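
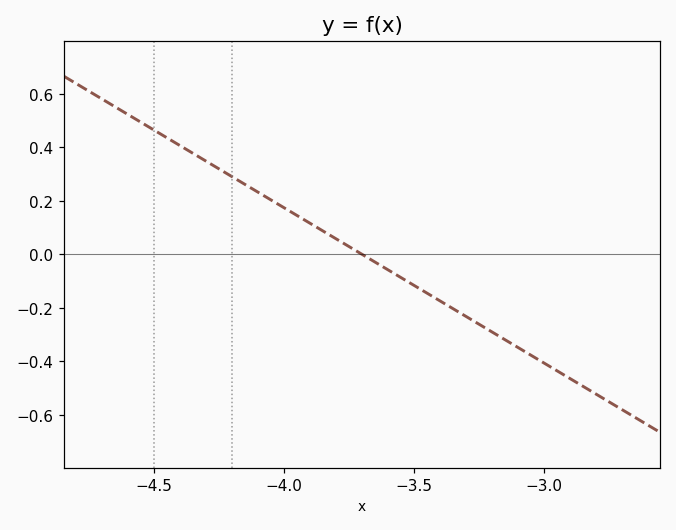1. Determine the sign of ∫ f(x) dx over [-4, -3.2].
negative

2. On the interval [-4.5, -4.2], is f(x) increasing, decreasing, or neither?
decreasing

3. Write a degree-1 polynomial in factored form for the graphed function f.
y = -0.58(x + 3.7)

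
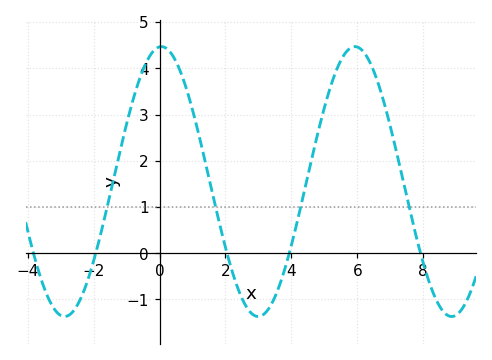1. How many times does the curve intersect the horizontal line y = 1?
4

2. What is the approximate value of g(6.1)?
4.42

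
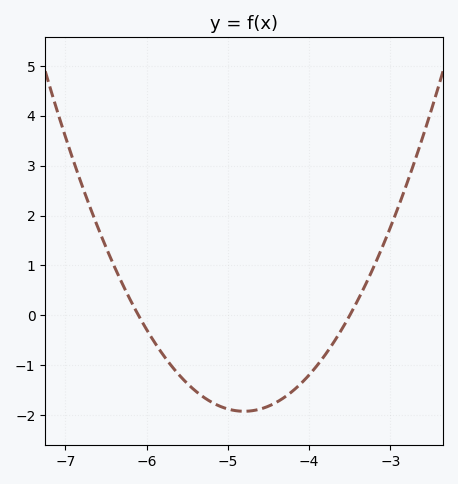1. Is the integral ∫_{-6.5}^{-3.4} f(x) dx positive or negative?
negative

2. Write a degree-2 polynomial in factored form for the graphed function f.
y = 1.14(x + 6.1)(x + 3.5)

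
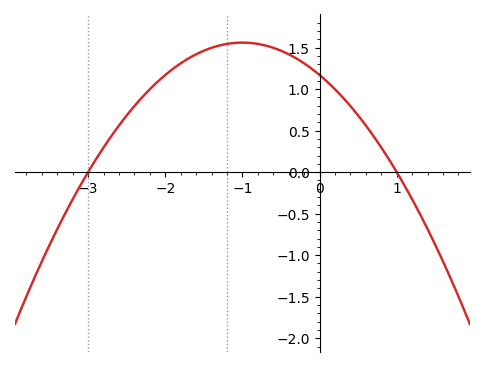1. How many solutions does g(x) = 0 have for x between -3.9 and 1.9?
2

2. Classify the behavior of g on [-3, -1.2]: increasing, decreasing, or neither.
increasing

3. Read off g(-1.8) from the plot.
1.3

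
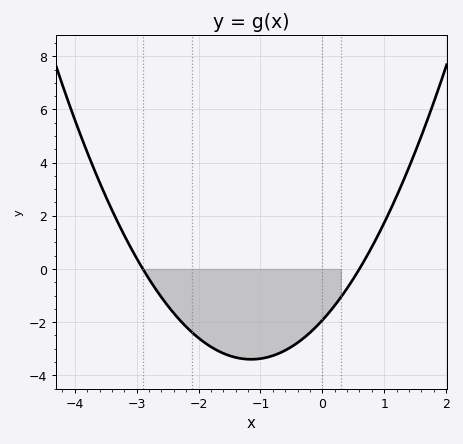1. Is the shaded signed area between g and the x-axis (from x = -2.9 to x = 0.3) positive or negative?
negative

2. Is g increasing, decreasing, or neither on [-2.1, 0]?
neither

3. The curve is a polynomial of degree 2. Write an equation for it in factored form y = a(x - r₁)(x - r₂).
y = 1.11(x + 2.9)(x - 0.6)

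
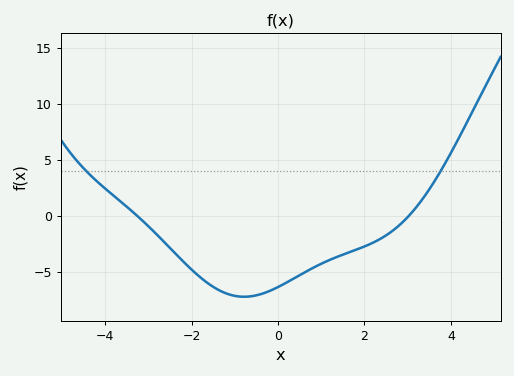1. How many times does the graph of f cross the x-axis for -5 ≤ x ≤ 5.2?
2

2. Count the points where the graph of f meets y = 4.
2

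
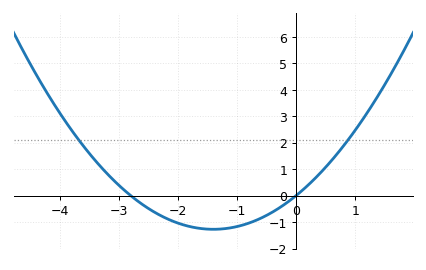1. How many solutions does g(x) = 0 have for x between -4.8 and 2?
2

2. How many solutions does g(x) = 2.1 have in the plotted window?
2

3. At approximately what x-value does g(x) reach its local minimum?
-1.4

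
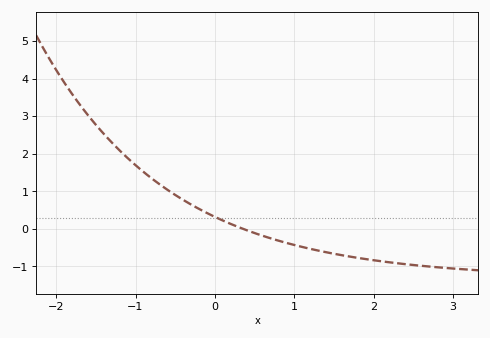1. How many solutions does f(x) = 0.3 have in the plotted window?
1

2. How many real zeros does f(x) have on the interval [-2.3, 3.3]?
1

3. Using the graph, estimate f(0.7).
-0.25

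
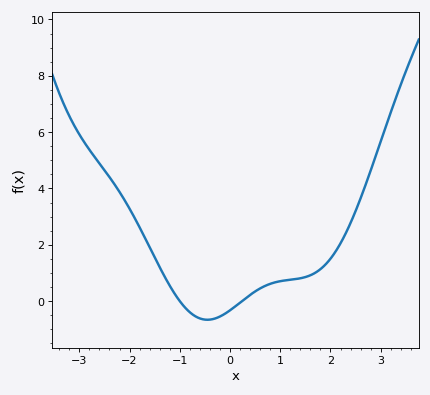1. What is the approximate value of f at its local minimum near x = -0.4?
-0.662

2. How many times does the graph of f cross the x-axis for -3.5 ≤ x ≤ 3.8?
2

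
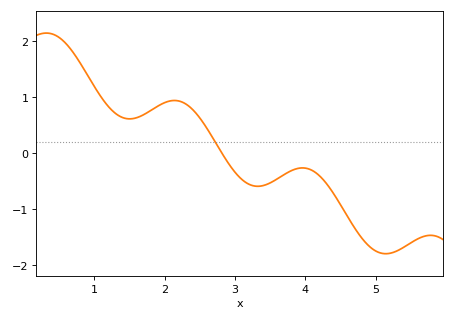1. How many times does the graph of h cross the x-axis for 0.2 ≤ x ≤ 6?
1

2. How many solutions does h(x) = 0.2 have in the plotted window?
1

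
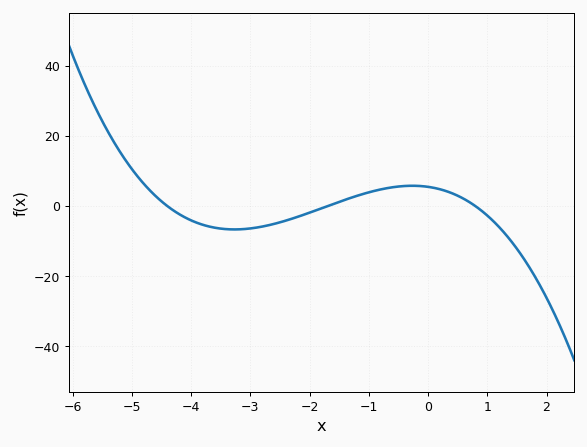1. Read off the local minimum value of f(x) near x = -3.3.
-6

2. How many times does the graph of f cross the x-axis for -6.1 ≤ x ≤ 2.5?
3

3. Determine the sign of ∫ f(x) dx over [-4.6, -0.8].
negative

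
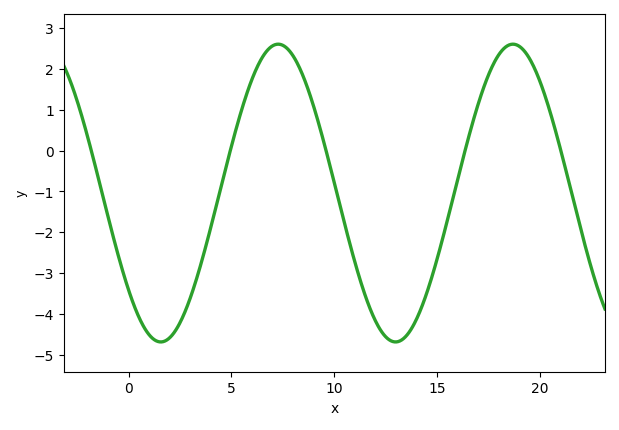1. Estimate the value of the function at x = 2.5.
-4.2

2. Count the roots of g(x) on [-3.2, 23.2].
5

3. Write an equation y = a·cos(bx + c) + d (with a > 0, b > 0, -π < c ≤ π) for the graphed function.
y = 3.64cos(0.55x + 2.3) - 1.04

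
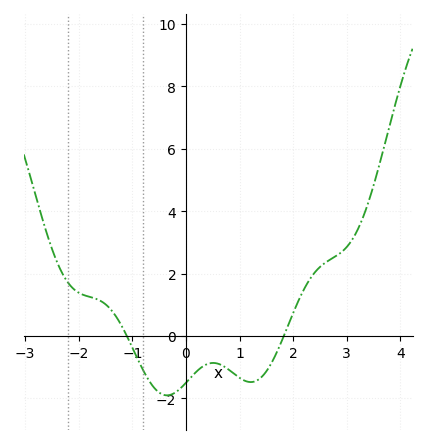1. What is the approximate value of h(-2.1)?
1.51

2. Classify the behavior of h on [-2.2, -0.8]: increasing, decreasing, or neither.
decreasing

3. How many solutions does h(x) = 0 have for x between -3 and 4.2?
2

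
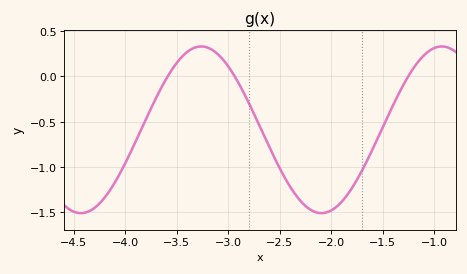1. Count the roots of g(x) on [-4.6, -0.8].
3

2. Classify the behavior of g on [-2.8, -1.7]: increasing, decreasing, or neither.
neither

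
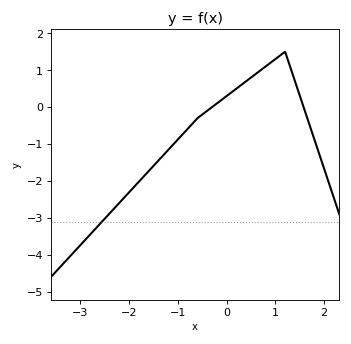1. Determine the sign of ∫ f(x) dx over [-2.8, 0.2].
negative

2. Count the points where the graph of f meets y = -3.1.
1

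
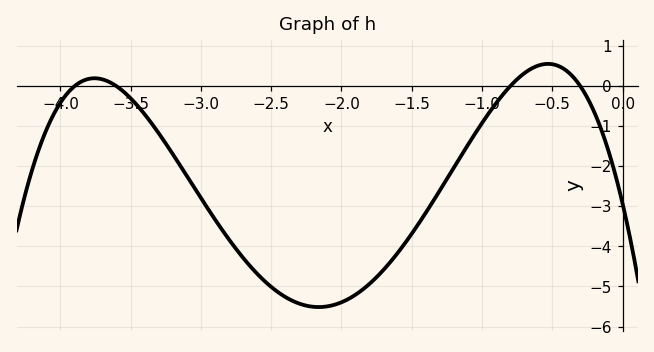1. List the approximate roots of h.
-3.9, -3.6, -0.8, -0.3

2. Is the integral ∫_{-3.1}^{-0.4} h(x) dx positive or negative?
negative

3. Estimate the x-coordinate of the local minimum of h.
-2.2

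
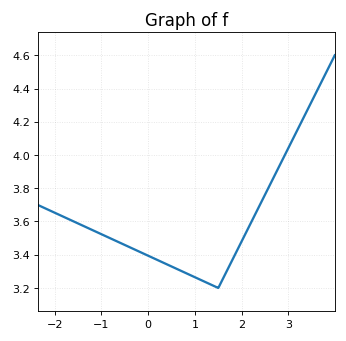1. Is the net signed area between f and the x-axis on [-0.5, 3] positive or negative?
positive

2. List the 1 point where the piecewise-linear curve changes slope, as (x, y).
(1.5, 3.2)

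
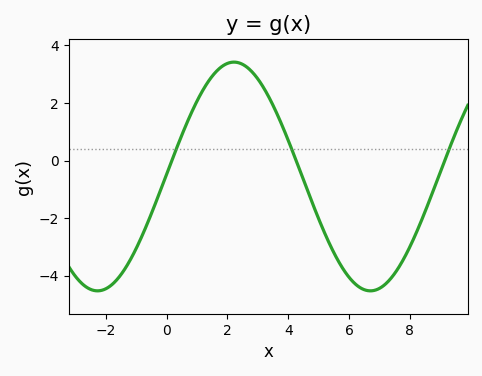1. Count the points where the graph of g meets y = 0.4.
3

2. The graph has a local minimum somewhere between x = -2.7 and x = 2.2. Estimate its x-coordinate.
-2.2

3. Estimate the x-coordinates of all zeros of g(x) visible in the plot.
0.2, 4.2, 9.2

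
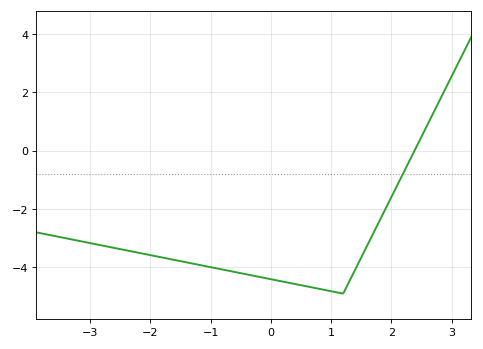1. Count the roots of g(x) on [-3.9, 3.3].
1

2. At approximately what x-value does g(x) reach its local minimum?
1.2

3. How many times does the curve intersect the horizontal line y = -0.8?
1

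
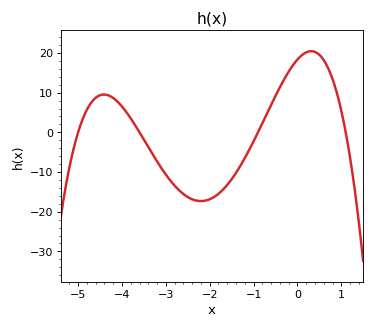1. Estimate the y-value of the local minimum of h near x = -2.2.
-17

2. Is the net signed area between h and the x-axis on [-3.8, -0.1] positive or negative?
negative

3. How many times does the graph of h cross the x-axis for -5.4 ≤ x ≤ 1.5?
4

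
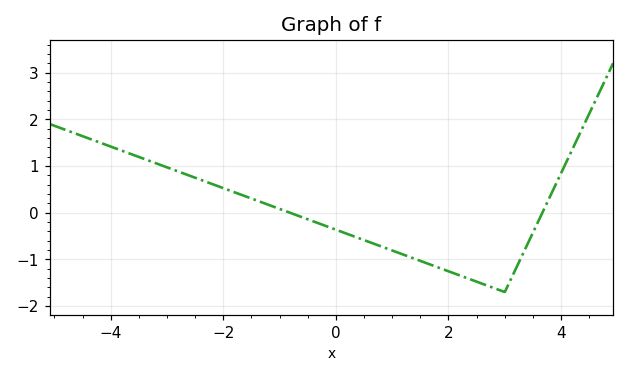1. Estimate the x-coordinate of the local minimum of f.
3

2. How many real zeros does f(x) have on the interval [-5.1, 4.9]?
2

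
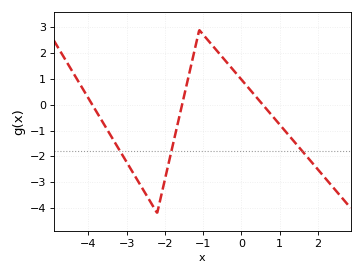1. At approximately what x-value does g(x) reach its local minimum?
-2.2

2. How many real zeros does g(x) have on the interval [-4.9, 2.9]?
3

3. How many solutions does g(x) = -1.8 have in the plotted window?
3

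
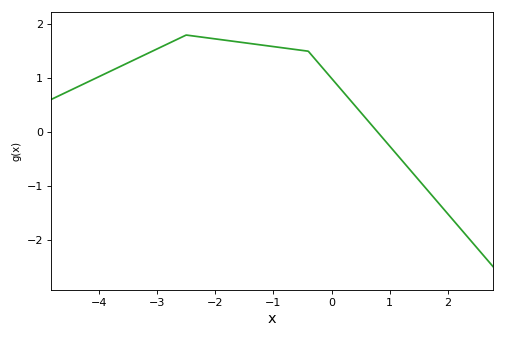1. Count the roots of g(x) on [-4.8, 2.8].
1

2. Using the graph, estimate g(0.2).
0.745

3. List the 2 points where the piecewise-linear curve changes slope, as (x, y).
(-2.5, 1.8); (-0.4, 1.5)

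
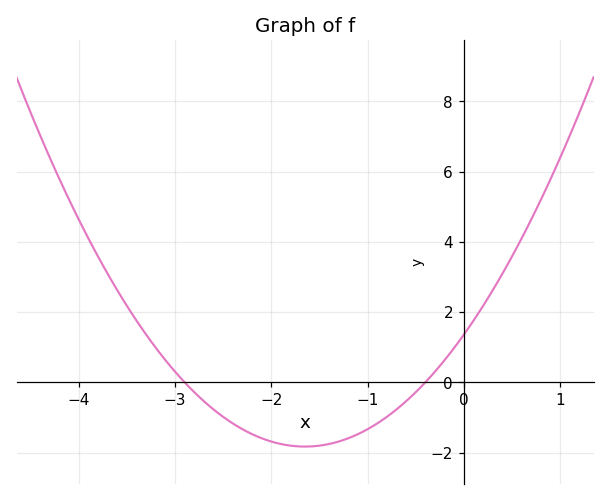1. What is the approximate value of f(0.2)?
2.18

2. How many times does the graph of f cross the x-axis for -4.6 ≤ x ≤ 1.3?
2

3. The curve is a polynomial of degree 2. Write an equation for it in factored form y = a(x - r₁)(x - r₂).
y = 1.17(x + 2.9)(x + 0.4)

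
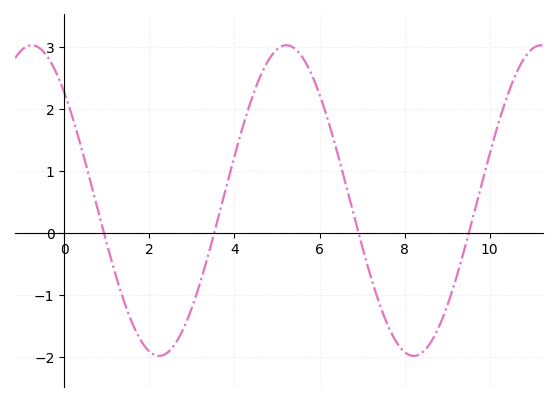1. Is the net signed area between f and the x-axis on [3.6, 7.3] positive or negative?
positive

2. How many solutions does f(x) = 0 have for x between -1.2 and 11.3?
4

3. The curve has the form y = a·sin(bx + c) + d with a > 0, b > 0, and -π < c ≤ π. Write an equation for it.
y = 2.51sin(1.05x + 2.37) + 0.52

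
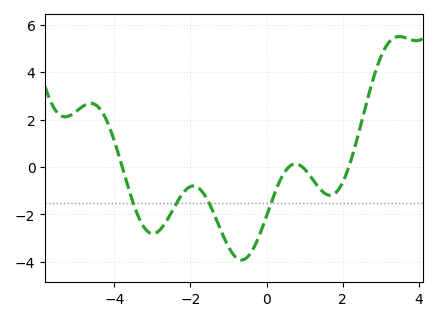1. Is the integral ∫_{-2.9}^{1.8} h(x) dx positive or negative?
negative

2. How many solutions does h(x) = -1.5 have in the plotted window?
4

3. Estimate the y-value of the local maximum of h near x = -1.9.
-0.802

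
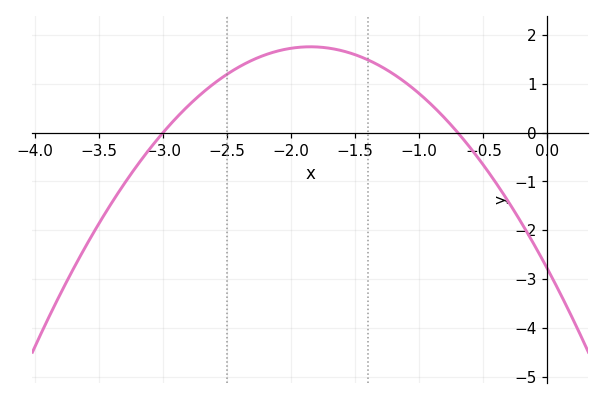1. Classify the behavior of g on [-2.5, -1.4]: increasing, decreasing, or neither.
neither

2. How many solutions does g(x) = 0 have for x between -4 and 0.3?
2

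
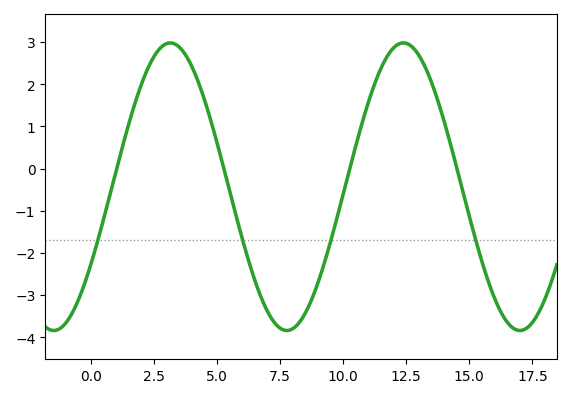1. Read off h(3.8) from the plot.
2.7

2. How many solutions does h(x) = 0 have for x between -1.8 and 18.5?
4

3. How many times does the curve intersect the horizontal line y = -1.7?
4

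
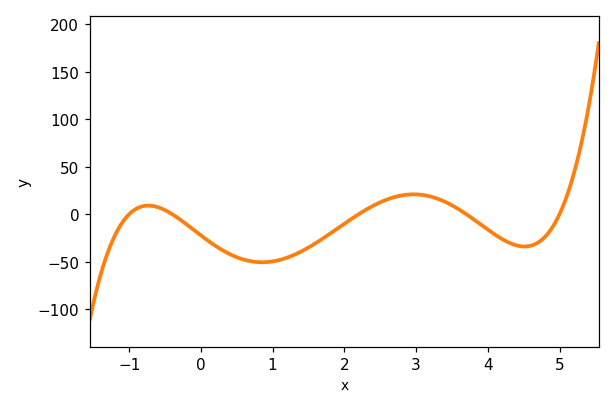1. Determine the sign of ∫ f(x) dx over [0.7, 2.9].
negative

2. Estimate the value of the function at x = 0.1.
-30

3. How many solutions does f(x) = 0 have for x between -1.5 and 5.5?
5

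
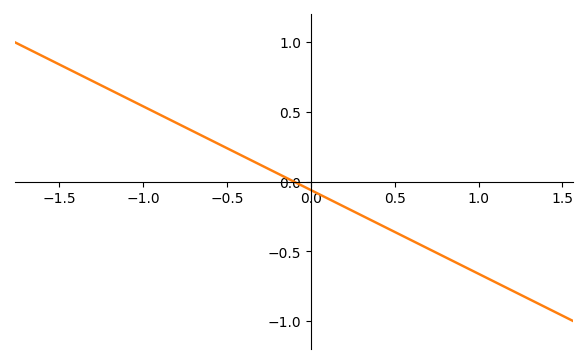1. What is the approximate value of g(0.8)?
-0.55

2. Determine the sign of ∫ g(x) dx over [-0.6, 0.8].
negative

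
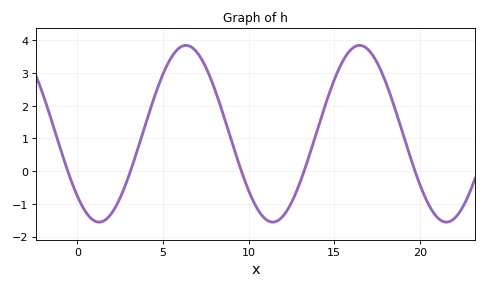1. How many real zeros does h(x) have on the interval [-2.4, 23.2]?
5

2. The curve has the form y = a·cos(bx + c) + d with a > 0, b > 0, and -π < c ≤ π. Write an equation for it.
y = 2.7cos(0.62x + 2.35) + 1.14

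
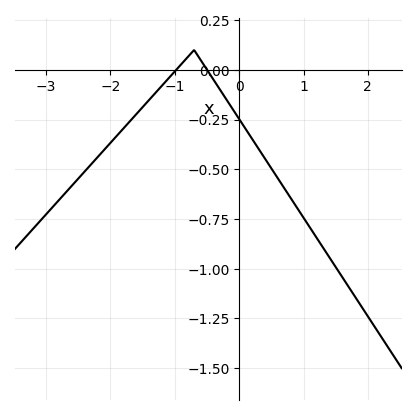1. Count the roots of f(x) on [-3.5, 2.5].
2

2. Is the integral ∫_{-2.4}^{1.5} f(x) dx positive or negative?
negative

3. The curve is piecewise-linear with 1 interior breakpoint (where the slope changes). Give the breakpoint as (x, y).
(-0.7, 0.1)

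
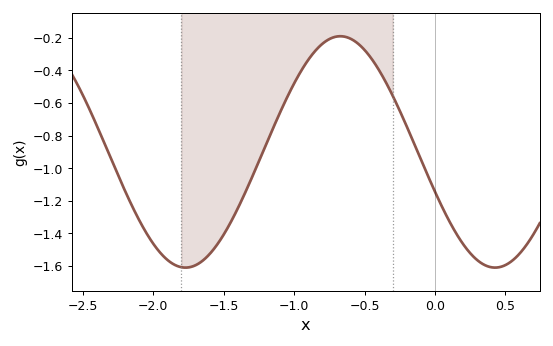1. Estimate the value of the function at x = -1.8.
-1.61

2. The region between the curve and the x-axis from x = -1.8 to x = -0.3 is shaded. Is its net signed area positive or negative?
negative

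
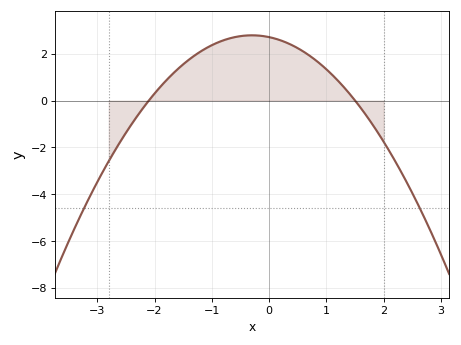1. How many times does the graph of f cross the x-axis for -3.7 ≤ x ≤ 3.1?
2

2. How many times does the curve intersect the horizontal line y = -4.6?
2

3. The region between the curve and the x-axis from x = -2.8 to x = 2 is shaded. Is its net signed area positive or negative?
positive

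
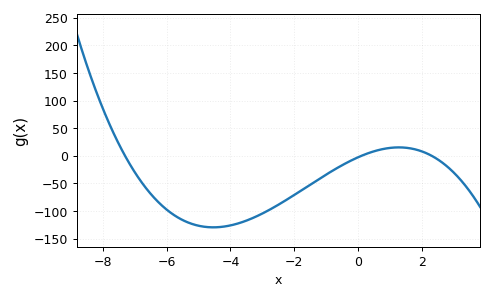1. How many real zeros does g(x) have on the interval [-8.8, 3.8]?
3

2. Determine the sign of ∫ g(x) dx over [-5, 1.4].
negative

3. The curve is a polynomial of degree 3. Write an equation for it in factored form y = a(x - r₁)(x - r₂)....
y = -1.48(x + 7.3)(x - 0.1)(x - 2.3)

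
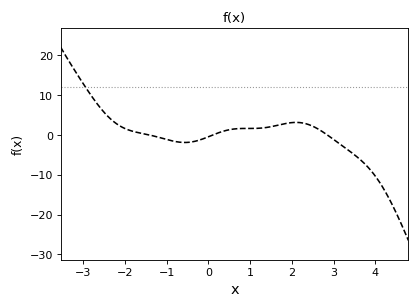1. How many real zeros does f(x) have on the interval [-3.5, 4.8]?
3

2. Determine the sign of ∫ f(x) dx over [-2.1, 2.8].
positive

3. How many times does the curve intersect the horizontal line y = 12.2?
1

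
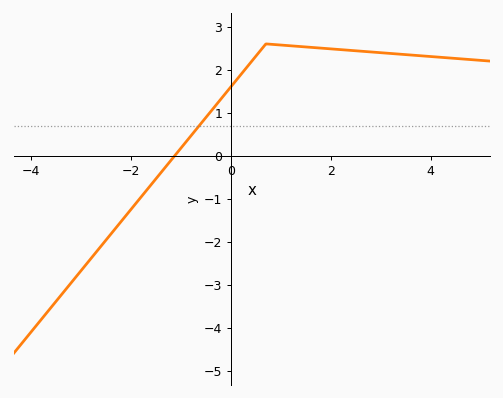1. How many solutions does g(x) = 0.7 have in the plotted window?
1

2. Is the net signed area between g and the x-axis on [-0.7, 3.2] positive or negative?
positive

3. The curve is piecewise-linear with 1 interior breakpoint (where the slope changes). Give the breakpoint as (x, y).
(0.7, 2.6)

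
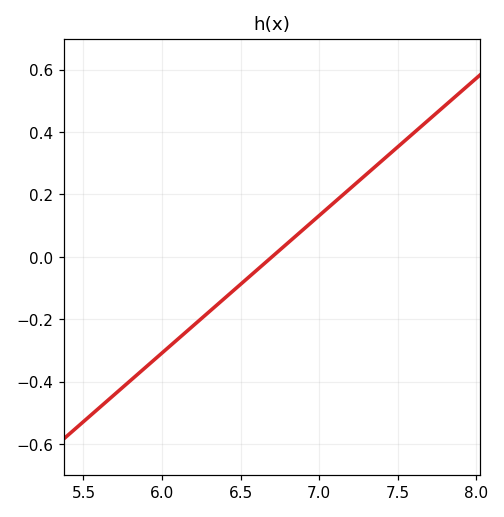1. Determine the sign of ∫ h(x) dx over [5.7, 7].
negative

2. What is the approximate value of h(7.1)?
0.18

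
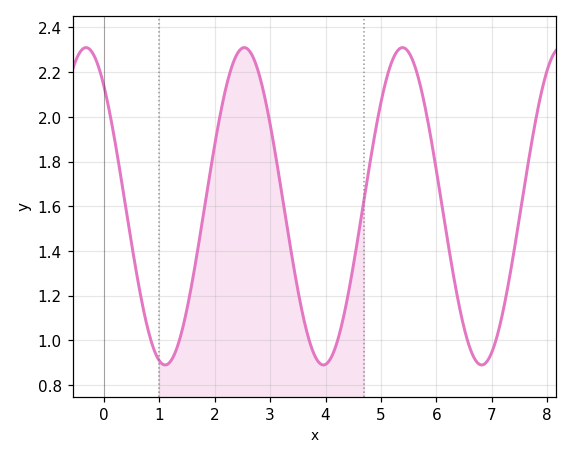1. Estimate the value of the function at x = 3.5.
1.23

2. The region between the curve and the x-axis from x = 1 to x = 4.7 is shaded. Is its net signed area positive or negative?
positive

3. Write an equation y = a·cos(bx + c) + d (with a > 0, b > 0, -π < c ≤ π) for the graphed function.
y = 0.71cos(2.2x + 0.71) + 1.6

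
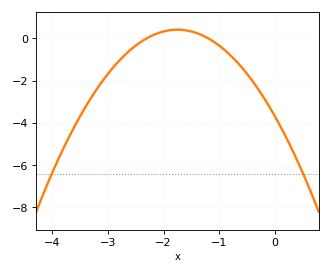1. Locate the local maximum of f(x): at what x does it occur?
-1.75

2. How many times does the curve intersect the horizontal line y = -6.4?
2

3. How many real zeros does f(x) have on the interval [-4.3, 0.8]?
2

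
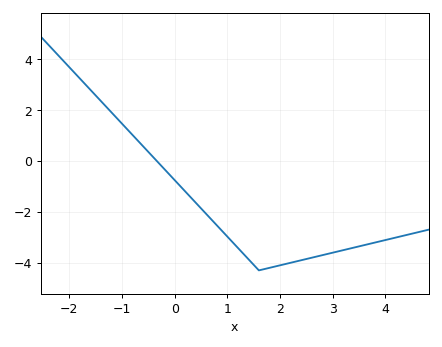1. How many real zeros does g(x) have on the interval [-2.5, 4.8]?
1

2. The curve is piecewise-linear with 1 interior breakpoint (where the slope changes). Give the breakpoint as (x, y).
(1.6, -4.3)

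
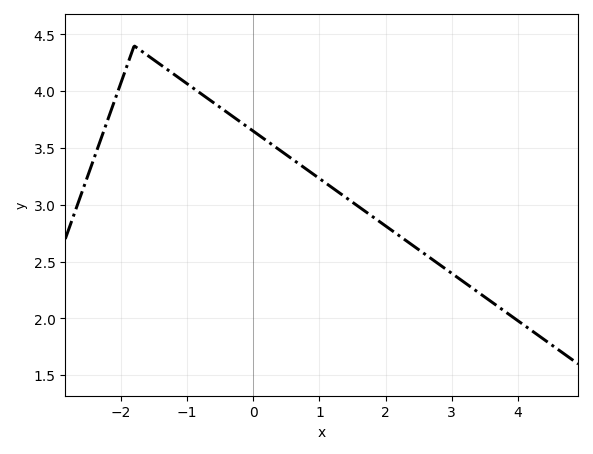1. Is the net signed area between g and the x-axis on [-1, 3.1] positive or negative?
positive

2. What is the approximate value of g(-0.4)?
3.82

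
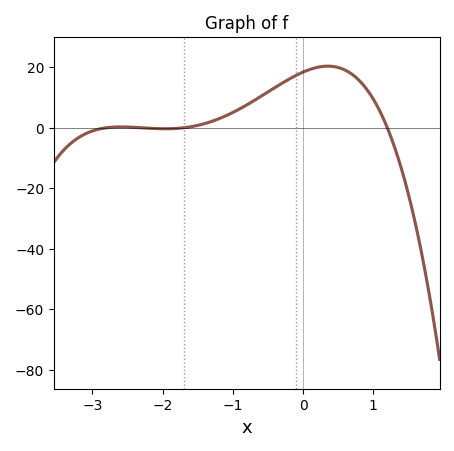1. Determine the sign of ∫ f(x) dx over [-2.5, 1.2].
positive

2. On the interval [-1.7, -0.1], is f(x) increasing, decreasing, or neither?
increasing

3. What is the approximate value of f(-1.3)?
2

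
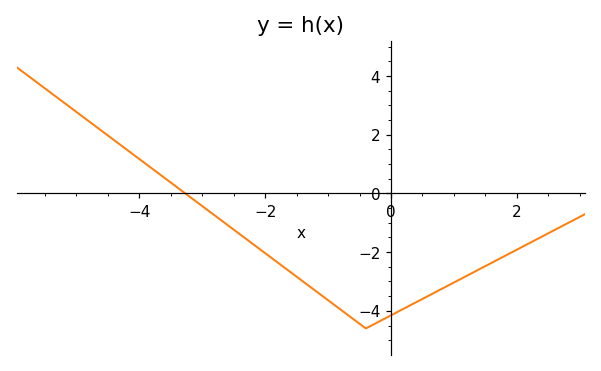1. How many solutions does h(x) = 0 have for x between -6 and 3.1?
1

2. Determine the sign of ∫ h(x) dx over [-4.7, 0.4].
negative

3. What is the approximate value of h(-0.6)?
-4.2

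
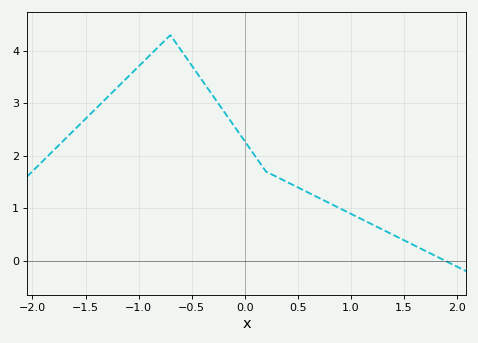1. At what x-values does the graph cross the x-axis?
1.89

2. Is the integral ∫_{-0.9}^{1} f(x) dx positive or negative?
positive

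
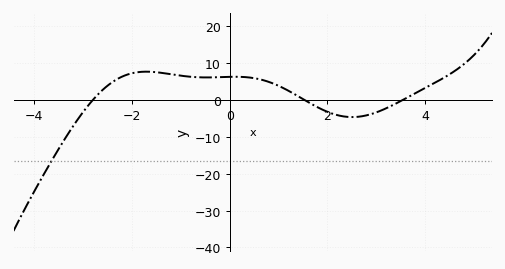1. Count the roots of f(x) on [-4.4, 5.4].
3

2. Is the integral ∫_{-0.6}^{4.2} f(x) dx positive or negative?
positive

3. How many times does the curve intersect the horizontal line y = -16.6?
1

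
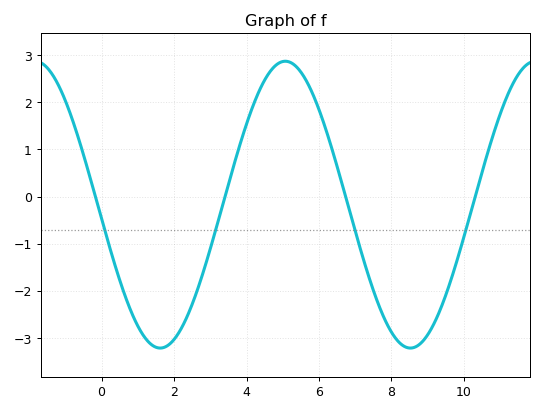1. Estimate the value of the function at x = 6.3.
1.15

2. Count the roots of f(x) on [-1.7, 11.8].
4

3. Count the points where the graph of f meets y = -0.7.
4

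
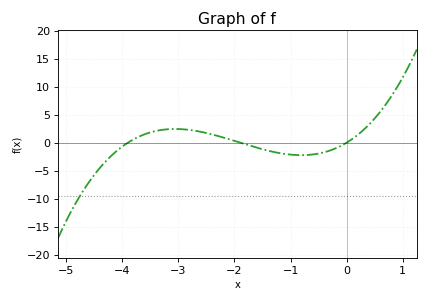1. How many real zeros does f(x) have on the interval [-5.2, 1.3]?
3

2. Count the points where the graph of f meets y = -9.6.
1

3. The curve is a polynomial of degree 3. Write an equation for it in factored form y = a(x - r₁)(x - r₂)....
y = 0.82(x + 3.9)(x + 1.9)(x - 0)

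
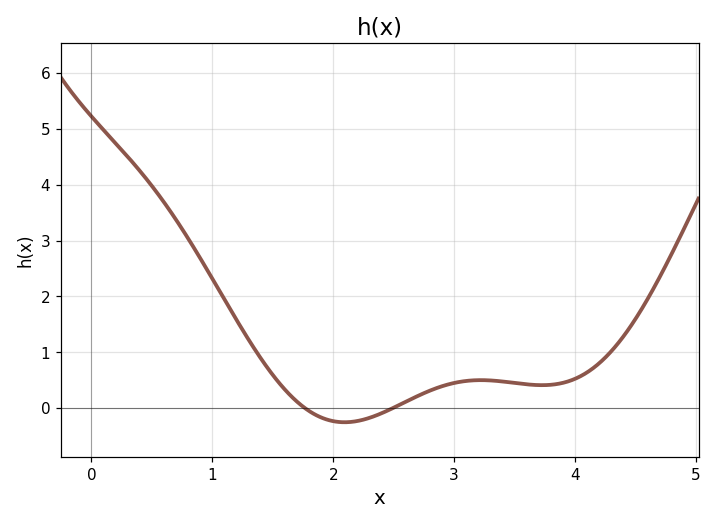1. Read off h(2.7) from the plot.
0.2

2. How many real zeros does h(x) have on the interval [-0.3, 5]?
2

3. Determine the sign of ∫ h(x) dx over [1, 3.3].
positive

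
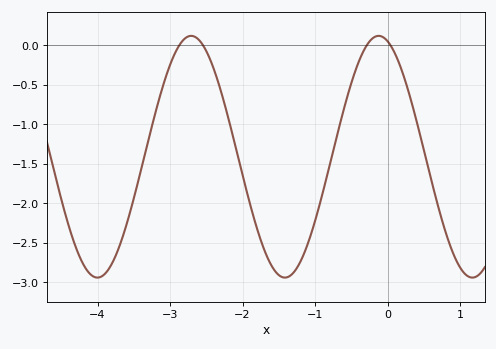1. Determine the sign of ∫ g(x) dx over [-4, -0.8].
negative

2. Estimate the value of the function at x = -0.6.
-0.797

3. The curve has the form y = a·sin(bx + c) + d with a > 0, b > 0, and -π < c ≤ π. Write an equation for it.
y = 1.53sin(2.43x + 1.87) - 1.41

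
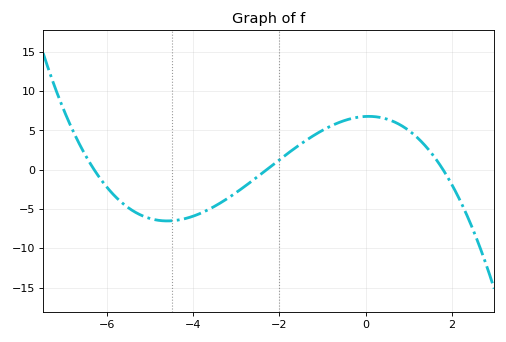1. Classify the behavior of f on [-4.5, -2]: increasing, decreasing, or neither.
increasing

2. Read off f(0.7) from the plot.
6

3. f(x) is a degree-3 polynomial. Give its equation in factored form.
y = -0.26(x + 6.3)(x + 2.3)(x - 1.8)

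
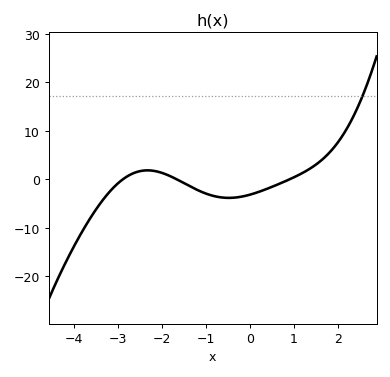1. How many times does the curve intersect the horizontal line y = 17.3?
1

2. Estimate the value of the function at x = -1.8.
0.624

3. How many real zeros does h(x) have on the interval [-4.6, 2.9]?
3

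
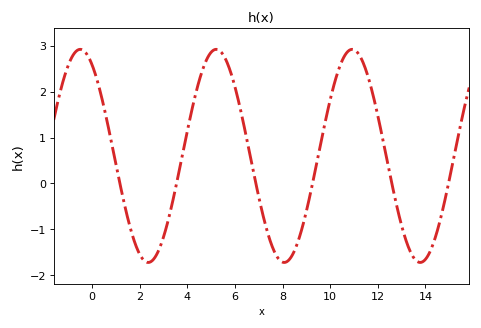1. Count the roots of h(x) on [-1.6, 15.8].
6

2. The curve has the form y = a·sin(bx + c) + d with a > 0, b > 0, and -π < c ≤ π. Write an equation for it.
y = 2.32sin(1.1x + 2.1) + 0.6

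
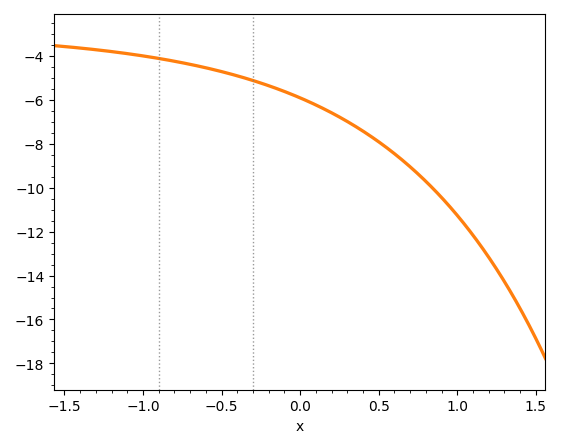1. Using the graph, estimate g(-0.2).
-5.36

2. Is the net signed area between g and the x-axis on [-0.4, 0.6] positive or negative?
negative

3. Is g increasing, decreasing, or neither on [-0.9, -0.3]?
decreasing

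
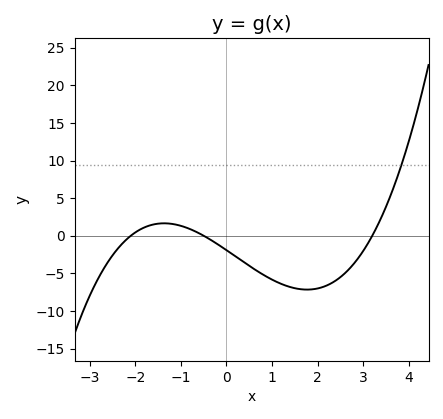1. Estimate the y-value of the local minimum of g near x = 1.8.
-7.16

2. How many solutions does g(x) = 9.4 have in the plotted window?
1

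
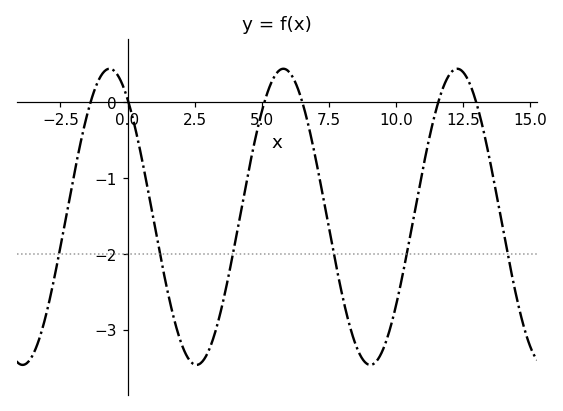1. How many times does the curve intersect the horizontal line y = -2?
6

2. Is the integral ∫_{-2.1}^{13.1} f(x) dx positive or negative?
negative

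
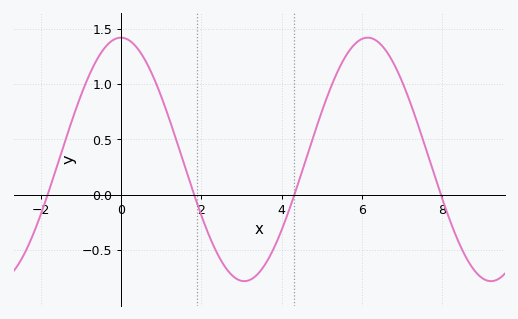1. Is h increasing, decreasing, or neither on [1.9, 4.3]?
neither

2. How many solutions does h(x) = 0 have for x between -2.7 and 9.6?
4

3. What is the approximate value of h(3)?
-0.777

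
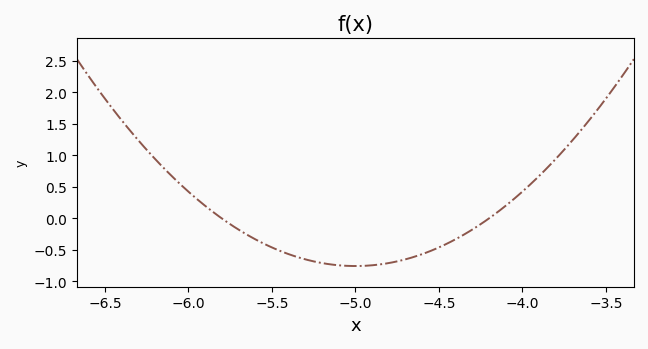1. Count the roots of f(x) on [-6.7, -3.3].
2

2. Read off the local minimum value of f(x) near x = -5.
-0.75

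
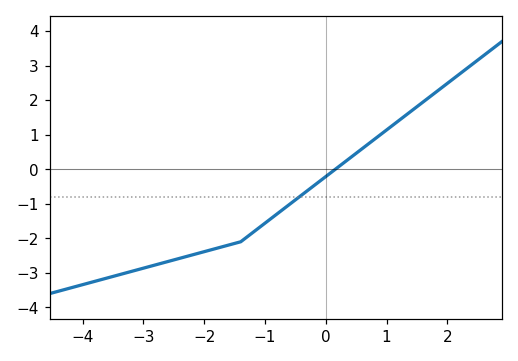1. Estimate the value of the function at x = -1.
-1.56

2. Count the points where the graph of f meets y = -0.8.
1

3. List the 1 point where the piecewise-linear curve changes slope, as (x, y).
(-1.4, -2.1)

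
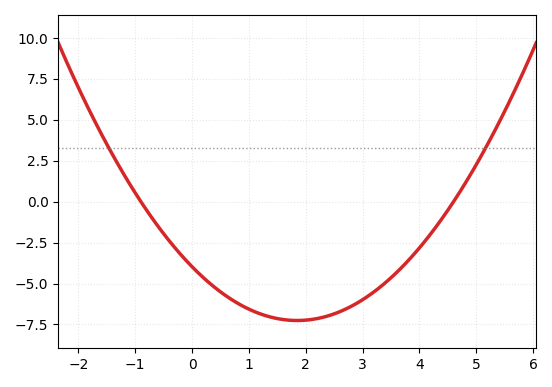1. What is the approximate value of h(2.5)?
-6.8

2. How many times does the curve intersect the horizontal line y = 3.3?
2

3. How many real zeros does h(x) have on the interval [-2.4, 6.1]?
2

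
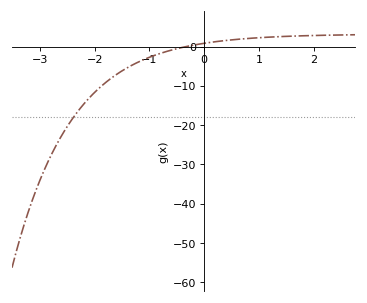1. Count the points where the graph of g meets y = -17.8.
1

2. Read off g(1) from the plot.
2.27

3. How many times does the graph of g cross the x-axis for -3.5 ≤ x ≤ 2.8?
1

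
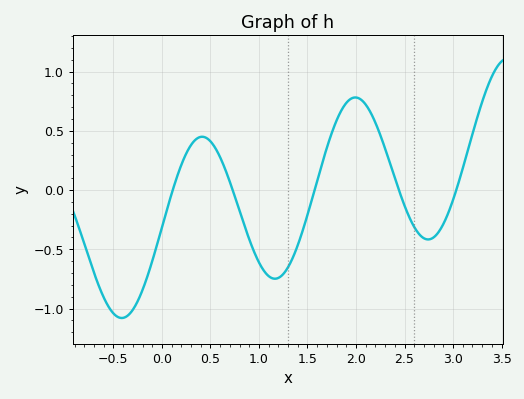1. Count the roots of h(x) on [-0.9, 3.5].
5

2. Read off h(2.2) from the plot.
0.569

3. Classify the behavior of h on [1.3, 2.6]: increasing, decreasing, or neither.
neither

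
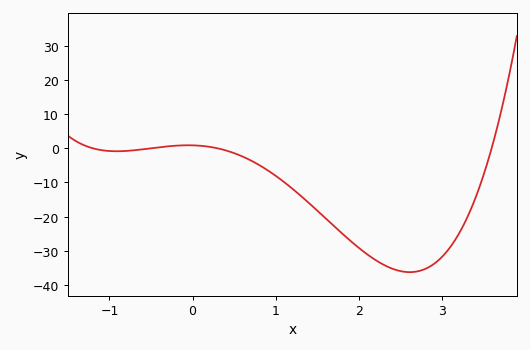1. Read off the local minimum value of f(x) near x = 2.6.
-36.3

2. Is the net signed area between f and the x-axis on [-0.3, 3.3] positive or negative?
negative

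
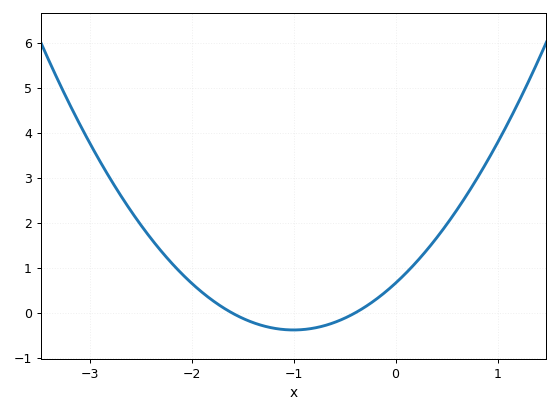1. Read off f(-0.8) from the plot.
-0.3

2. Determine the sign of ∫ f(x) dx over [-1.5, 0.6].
positive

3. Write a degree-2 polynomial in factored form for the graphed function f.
y = 1.04(x + 1.6)(x + 0.4)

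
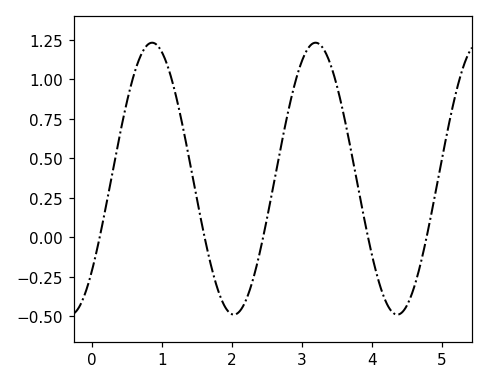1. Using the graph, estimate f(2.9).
0.98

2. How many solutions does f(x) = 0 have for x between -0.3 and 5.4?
5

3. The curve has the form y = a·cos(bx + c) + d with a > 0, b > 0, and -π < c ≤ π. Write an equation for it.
y = 0.86cos(2.7x - 2.3) + 0.37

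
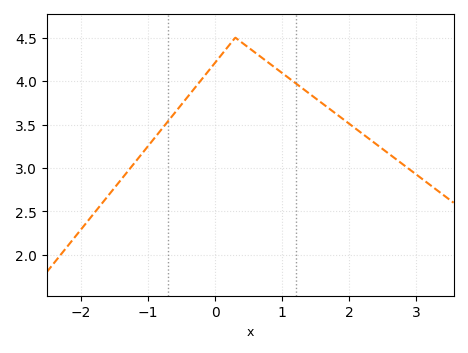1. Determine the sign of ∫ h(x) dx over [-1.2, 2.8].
positive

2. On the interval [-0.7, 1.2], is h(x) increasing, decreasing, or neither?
neither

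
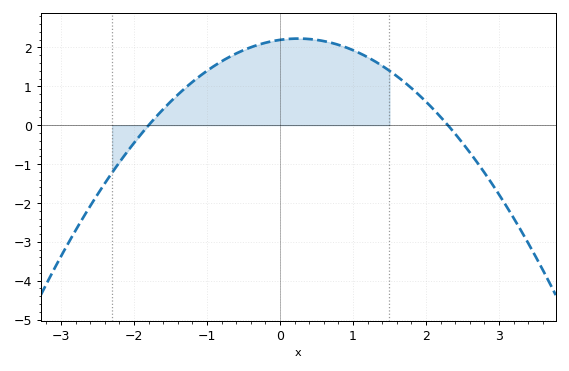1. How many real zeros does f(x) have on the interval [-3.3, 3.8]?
2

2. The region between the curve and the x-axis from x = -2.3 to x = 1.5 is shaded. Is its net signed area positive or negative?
positive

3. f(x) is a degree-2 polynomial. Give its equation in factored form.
y = -0.53(x + 1.8)(x - 2.3)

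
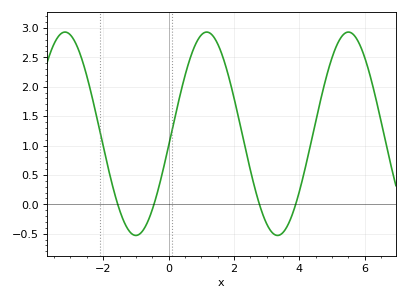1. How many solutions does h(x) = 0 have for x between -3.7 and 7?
4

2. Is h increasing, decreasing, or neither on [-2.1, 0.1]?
neither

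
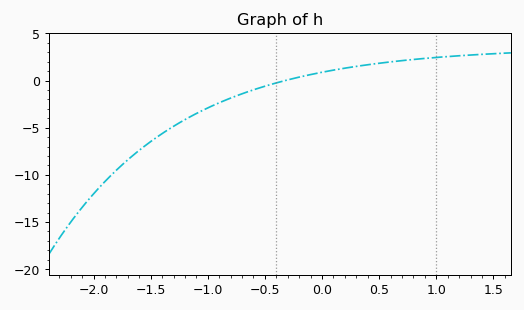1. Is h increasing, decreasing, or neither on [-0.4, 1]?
increasing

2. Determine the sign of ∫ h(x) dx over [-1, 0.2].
negative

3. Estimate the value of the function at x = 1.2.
2.63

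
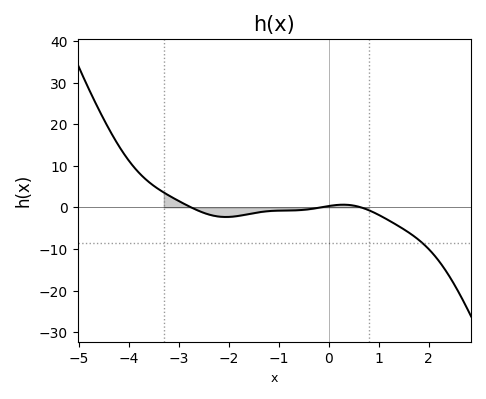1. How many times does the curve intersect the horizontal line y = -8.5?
1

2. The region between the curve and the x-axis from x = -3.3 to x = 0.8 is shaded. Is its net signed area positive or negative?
negative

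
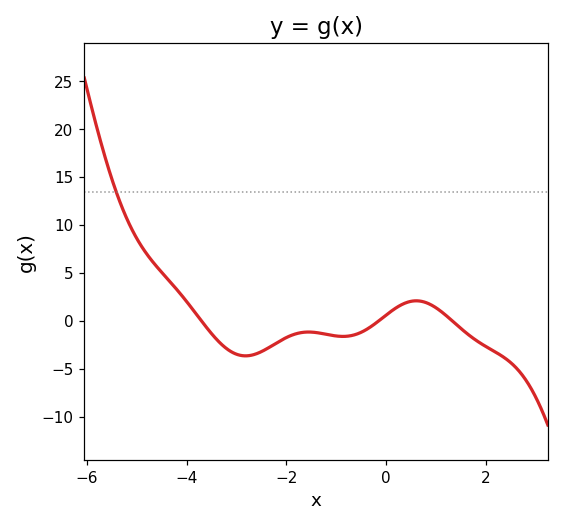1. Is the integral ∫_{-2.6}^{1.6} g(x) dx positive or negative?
negative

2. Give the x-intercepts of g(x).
-3.7, -0.145, 1.33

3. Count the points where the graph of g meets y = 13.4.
1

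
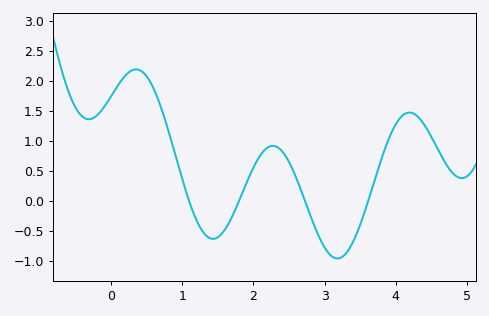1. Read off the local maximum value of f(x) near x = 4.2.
1.47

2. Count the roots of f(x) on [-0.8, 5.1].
4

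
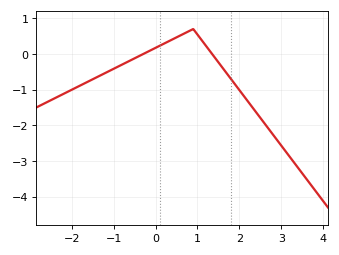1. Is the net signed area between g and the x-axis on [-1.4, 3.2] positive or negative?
negative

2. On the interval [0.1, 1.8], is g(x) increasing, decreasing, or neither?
neither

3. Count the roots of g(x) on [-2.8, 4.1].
2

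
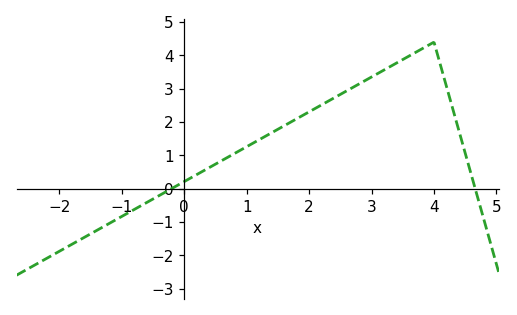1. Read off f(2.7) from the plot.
3.04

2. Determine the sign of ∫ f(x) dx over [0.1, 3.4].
positive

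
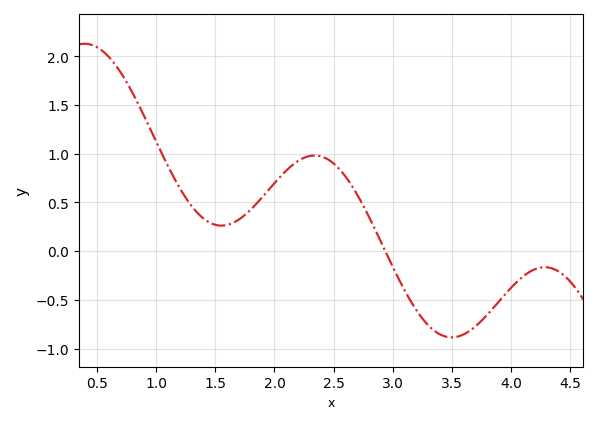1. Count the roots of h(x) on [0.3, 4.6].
1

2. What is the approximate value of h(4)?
-0.4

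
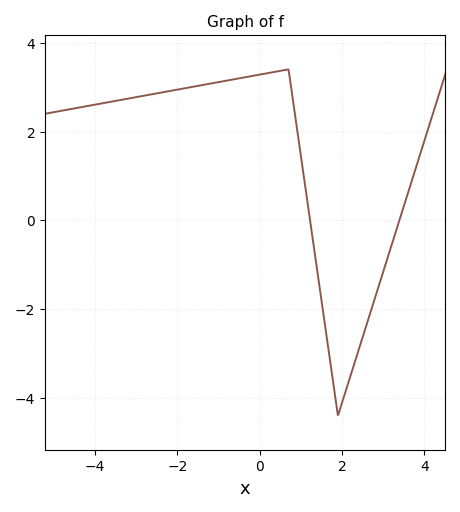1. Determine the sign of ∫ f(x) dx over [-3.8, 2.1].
positive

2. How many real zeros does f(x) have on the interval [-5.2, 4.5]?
2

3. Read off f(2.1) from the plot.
-3.81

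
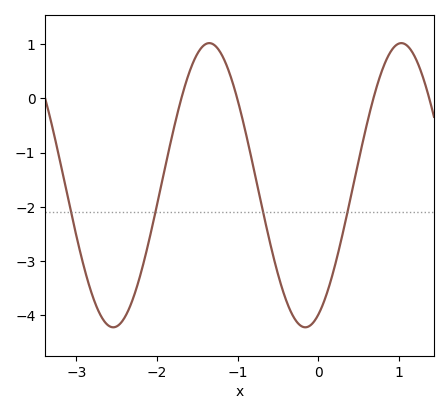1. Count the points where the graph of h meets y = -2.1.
4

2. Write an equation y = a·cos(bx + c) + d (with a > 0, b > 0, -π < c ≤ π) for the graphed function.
y = 2.62cos(2.6x - 2.7) - 1.6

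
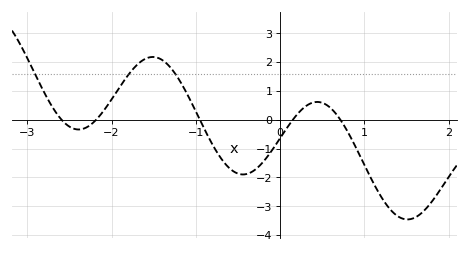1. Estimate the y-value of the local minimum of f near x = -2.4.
-0.3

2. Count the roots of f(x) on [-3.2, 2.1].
5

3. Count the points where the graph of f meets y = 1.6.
3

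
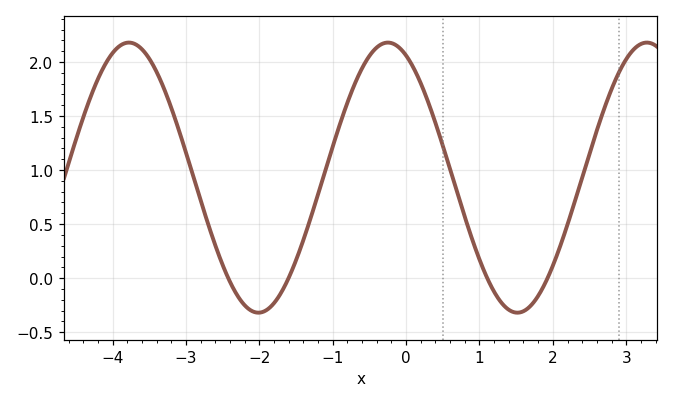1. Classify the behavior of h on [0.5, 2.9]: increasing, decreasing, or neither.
neither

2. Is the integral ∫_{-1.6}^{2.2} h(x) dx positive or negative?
positive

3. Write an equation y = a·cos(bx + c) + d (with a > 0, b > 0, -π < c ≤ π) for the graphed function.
y = 1.25cos(1.78x + 0.442) + 0.93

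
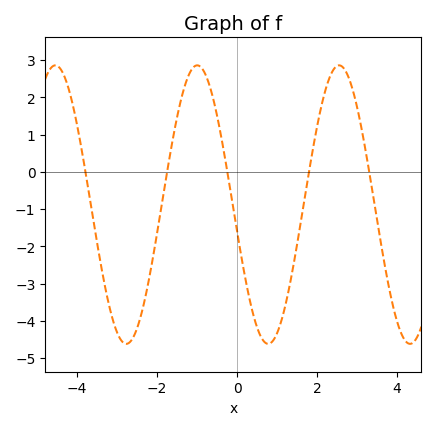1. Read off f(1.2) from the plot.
-3.6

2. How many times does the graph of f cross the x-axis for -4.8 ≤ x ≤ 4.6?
5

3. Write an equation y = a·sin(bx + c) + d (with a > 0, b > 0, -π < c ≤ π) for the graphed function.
y = 3.74sin(1.8x - 3) - 0.88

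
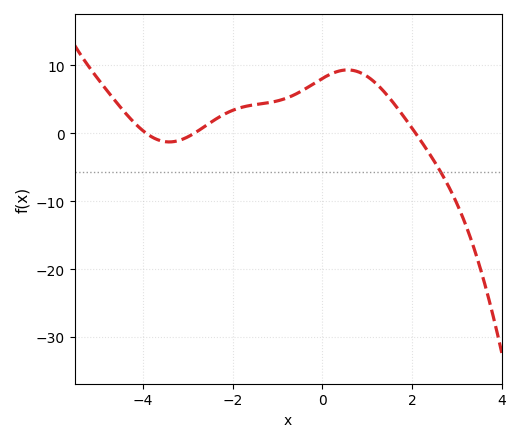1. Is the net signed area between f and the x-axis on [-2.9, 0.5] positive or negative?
positive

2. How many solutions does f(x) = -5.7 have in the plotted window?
1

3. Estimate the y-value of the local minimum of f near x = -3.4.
-1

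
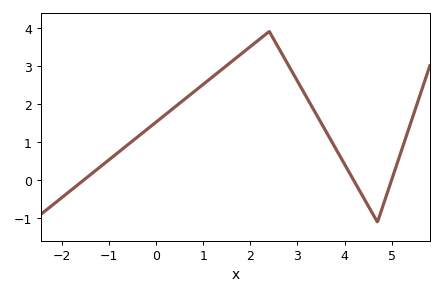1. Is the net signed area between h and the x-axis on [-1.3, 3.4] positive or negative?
positive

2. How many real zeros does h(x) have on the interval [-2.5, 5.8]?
3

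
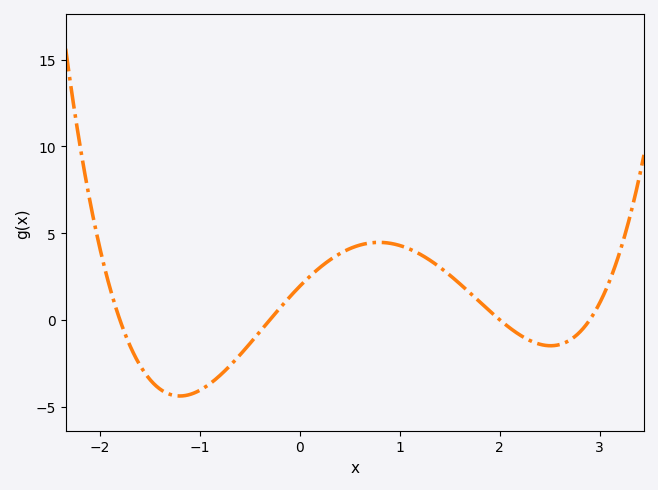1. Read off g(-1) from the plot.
-4.06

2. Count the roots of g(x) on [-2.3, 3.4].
4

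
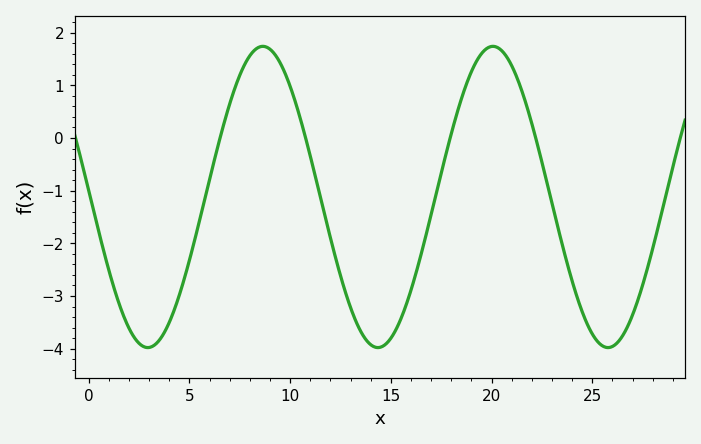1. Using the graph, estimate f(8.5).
1.7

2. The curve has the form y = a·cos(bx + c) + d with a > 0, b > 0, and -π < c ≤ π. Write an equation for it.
y = 2.86cos(0.55x + 1.5) - 1.12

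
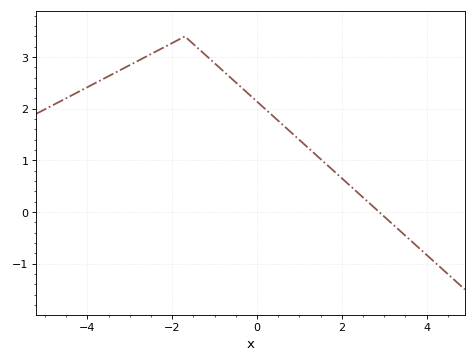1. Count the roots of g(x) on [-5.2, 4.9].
1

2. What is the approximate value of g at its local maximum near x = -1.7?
3.4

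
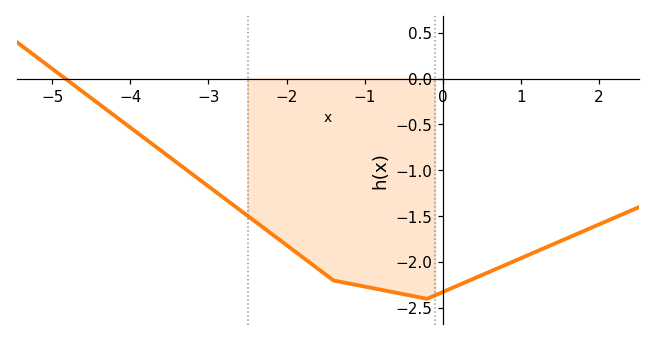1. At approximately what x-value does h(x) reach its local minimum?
-0.2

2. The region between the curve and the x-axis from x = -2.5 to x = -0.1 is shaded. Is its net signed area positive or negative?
negative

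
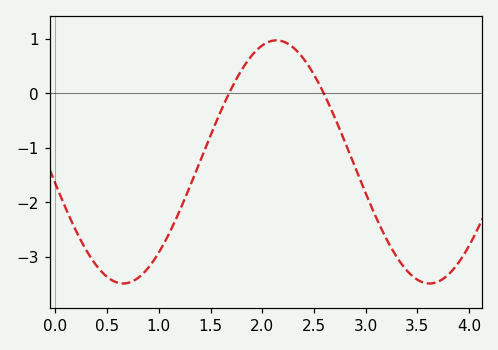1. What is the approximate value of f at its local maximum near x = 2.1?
1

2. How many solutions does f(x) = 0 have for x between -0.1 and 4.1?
2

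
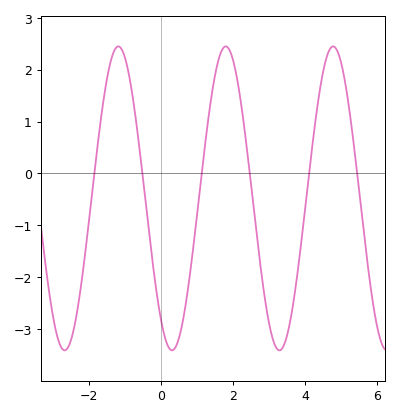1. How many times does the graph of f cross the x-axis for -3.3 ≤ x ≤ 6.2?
6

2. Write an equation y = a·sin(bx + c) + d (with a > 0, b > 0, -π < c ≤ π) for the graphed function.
y = 2.93sin(2.1x - 2.2) - 0.48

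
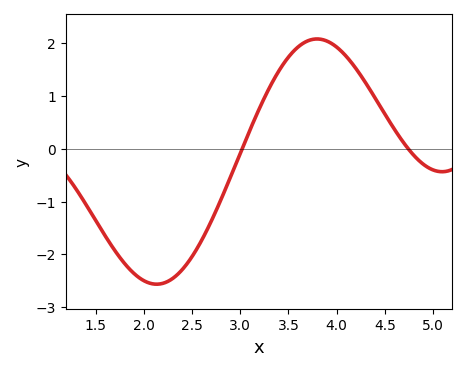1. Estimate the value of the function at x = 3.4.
1.5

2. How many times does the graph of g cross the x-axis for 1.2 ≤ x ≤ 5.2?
2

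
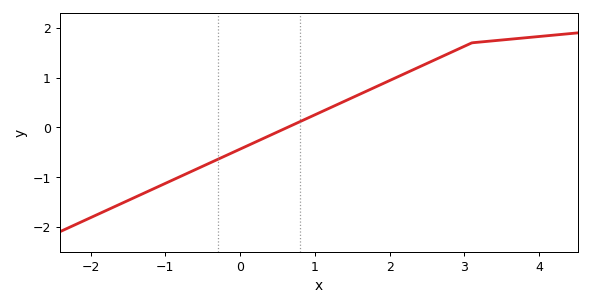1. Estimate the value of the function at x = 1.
0.253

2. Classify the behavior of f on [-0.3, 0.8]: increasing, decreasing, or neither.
increasing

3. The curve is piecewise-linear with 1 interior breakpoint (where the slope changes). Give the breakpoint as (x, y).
(3.1, 1.7)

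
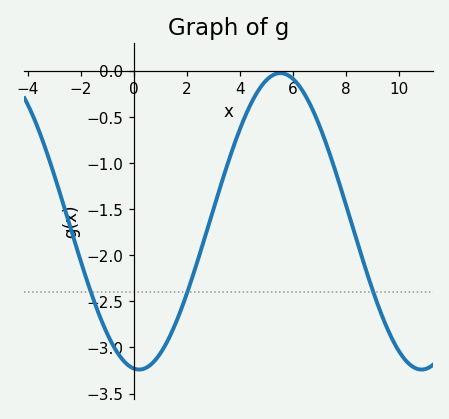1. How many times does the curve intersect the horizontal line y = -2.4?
3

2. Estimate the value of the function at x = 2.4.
-2.07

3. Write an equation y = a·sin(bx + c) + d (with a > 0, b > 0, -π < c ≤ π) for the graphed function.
y = 1.61sin(0.59x - 1.69) - 1.63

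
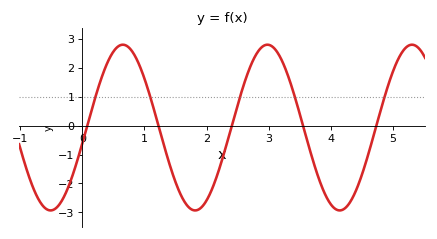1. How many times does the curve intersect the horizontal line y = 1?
5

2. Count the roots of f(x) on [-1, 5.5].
5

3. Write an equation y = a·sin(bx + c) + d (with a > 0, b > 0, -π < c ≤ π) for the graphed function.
y = 2.86sin(2.7x - 0.19) - 0.07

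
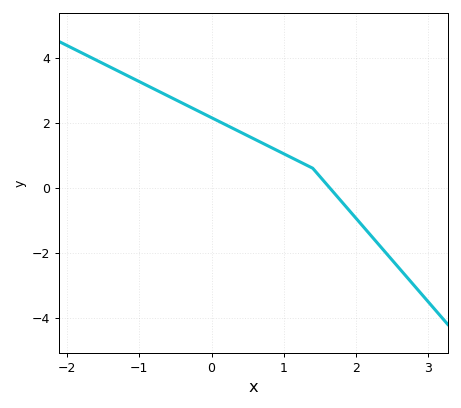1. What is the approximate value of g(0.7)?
1.4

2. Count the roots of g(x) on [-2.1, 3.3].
1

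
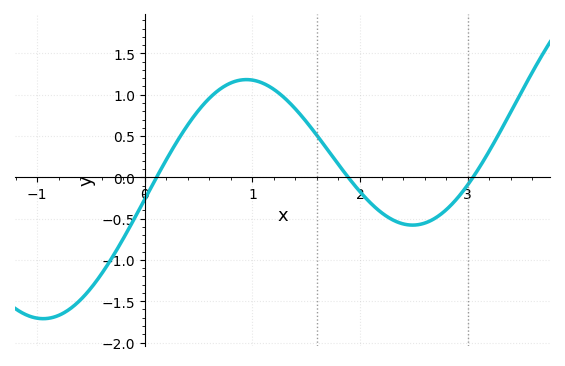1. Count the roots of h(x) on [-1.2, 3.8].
3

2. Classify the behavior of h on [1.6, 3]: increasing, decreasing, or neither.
neither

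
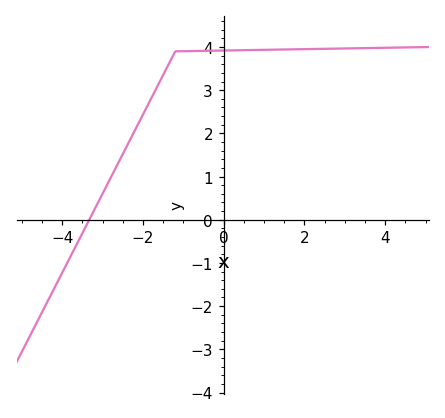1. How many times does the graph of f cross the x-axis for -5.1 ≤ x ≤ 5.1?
1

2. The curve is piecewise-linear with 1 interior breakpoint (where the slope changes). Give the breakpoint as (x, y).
(-1.2, 3.9)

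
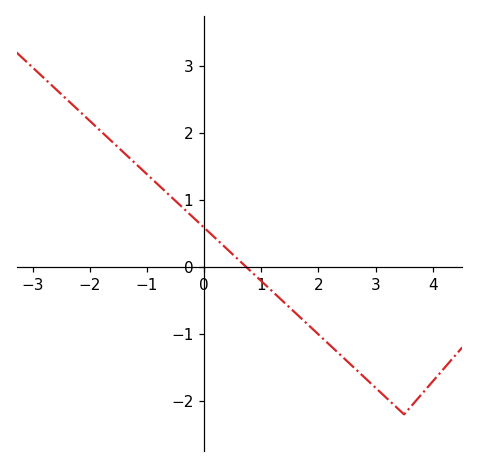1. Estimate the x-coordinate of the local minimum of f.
3.5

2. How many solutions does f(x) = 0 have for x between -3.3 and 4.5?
1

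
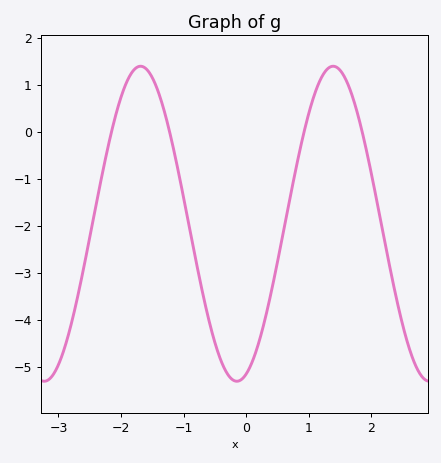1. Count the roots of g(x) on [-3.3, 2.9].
4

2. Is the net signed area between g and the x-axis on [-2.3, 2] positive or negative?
negative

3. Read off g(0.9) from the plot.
-0.2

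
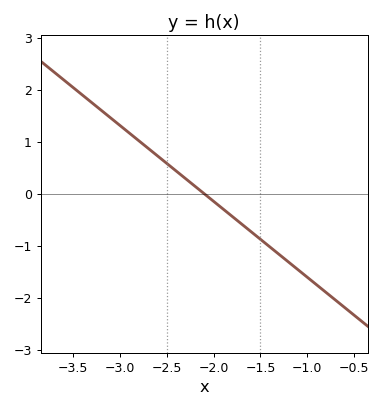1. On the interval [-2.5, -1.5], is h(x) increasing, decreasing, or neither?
decreasing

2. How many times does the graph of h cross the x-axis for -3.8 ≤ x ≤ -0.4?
1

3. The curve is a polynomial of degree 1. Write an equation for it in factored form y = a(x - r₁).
y = -1.46(x + 2.1)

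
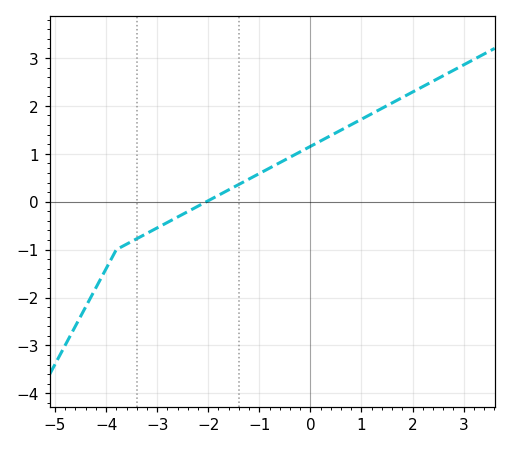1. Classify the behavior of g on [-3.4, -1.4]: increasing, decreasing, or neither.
increasing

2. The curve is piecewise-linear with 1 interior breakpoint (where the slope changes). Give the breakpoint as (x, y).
(-3.8, -1)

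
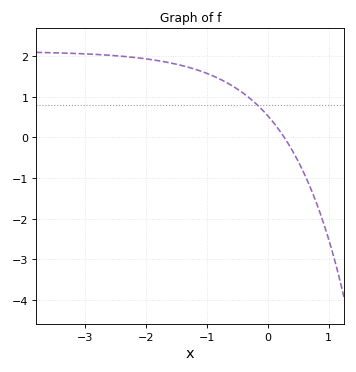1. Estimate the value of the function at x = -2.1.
1.95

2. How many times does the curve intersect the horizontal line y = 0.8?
1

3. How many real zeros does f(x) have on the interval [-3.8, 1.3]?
1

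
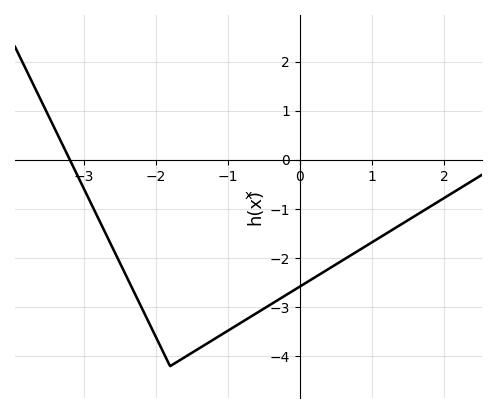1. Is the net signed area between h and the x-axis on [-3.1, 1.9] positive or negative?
negative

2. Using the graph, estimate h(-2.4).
-2.39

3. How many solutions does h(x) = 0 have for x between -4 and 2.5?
1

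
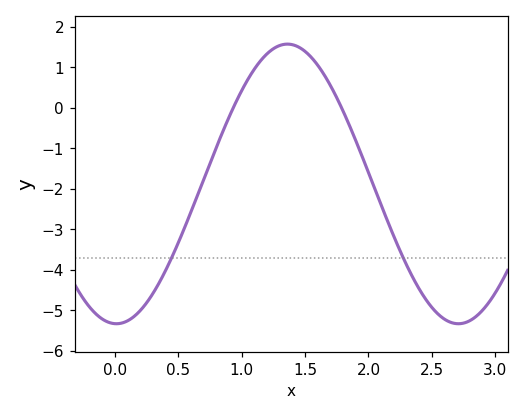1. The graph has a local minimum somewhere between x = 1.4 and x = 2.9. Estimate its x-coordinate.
2.71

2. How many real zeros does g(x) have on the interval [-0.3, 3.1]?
2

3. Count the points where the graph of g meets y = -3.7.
2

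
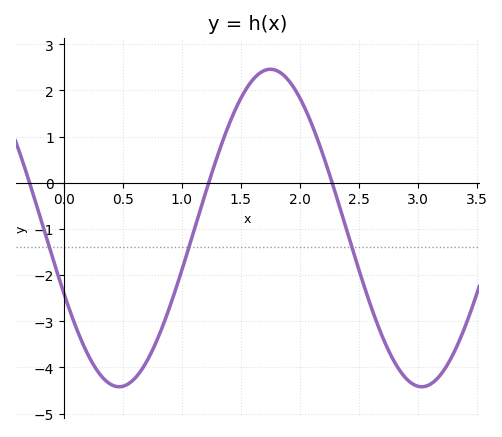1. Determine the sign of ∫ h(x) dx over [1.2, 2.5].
positive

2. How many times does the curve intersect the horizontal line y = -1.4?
3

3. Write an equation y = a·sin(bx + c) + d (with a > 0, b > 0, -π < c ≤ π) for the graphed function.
y = 3.44sin(2.45x - 2.72) - 0.98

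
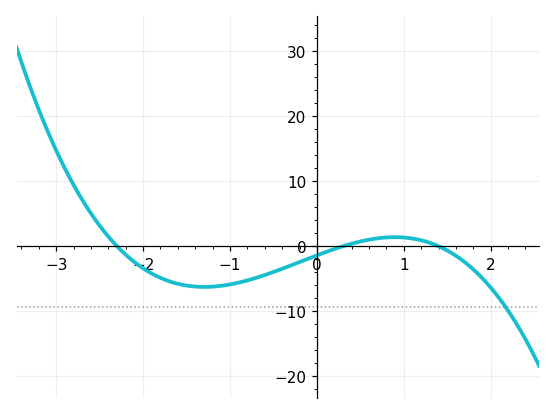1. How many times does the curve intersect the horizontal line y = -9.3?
1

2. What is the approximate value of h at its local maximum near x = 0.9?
1.39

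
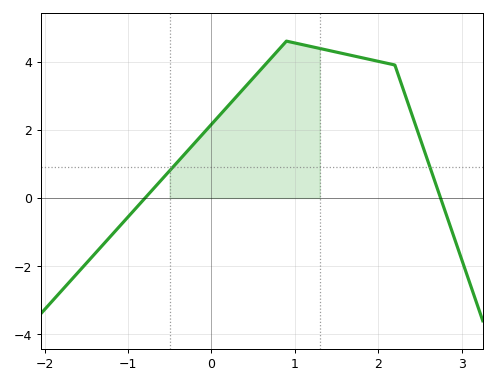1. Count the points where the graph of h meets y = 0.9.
2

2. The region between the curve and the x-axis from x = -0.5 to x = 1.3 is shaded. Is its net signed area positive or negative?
positive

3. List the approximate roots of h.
-0.794, 2.75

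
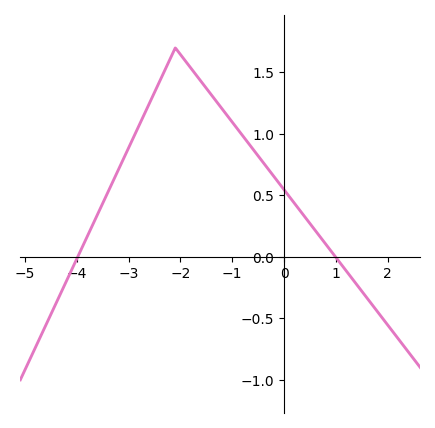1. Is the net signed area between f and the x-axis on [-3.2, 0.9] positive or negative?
positive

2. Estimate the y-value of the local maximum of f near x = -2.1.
1.7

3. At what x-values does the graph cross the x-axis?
-3.99, 0.994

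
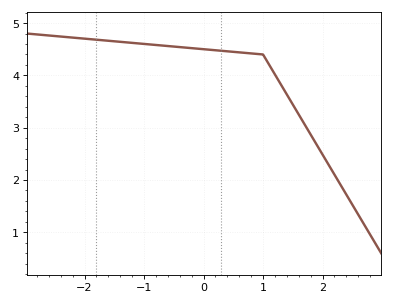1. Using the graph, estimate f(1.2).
4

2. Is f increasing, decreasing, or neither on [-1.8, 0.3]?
decreasing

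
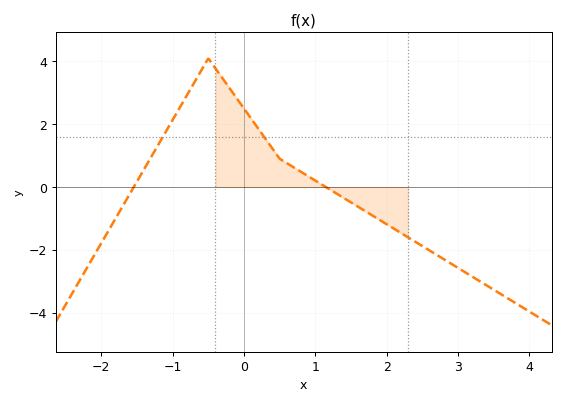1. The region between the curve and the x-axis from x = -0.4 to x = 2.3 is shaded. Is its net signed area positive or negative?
positive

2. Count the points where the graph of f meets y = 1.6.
2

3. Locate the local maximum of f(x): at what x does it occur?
-0.5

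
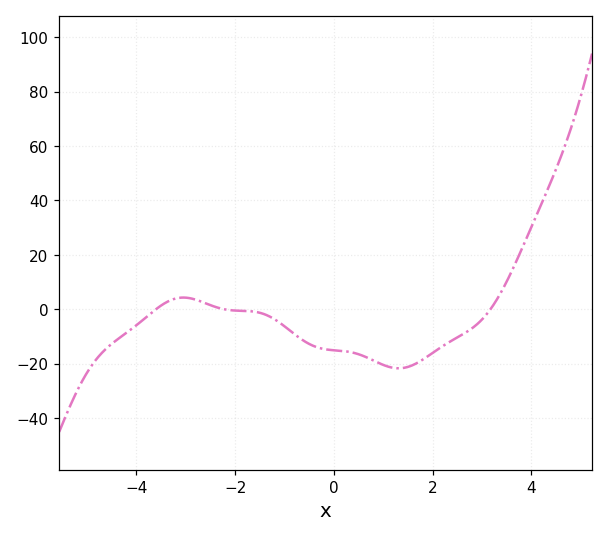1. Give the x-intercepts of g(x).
-3.6, -2.22, 3.17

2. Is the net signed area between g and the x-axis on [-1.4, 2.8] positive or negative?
negative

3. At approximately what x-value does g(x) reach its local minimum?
1.31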